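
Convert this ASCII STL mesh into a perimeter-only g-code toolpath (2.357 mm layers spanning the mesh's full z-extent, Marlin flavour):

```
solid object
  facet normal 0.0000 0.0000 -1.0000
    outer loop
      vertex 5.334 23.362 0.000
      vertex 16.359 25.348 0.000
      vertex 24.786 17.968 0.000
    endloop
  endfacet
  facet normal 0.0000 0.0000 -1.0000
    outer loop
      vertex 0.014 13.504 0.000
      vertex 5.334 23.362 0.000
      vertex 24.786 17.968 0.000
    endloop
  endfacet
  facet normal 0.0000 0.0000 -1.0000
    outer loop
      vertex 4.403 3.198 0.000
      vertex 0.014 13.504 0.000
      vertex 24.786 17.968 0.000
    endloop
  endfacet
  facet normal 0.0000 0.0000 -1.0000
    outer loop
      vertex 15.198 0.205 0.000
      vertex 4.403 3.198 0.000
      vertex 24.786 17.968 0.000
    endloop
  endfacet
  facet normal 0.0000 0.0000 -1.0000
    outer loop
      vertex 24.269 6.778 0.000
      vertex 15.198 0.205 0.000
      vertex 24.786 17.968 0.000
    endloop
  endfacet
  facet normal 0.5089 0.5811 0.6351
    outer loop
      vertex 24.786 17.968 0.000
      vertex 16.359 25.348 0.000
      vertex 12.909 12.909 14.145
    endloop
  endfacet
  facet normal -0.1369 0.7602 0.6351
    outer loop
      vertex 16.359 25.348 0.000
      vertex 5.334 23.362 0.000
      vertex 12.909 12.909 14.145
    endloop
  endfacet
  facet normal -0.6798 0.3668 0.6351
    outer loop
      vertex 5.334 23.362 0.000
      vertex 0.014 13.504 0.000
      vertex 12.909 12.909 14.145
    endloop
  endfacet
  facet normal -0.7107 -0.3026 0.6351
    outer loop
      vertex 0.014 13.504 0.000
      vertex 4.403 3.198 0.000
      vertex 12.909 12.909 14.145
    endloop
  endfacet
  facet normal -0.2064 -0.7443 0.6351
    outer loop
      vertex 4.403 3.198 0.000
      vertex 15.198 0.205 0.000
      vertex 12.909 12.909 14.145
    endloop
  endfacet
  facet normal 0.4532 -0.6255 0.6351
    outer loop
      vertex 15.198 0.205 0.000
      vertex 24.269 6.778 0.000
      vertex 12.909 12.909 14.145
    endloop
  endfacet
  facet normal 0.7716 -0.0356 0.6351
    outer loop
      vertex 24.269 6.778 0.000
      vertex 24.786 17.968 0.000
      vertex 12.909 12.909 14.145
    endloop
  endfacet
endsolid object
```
; perimeter-only toolpath
G21 ; units = mm
G90 ; absolute positioning
G28 ; home
; layer 1
G0 Z2.357
G0 X22.806 Y17.125
G1 X15.784 Y23.275
G1 X6.596 Y21.620
G1 X2.163 Y13.405
G1 X5.821 Y4.816
G1 X14.817 Y2.322
G1 X22.376 Y7.800
G1 X22.806 Y17.125
; layer 2
G0 Z4.715
G0 X20.827 Y16.282
G1 X15.209 Y21.202
G1 X7.859 Y19.878
G1 X4.312 Y13.306
G1 X7.238 Y6.435
G1 X14.435 Y4.440
G1 X20.482 Y8.822
G1 X20.827 Y16.282
; layer 3
G0 Z7.072
G0 X18.848 Y15.439
G1 X14.634 Y19.128
G1 X9.122 Y18.136
G1 X6.462 Y13.207
G1 X8.656 Y8.053
G1 X14.053 Y6.557
G1 X18.589 Y9.844
G1 X18.848 Y15.439
; layer 4
G0 Z9.430
G0 X16.868 Y14.595
G1 X14.059 Y17.055
G1 X10.384 Y16.393
G1 X8.611 Y13.107
G1 X10.074 Y9.672
G1 X13.672 Y8.674
G1 X16.696 Y10.865
G1 X16.868 Y14.595
; layer 5
G0 Z11.787
G0 X14.889 Y13.752
G1 X13.484 Y14.982
G1 X11.646 Y14.651
G1 X10.760 Y13.008
G1 X11.491 Y11.290
G1 X13.290 Y10.792
G1 X14.802 Y11.887
G1 X14.889 Y13.752
M2 ; end

The solid is a regular 7-sided pyramid, base circumscribed radius ≈ 12.9 mm, apex at z ≈ 14.1 mm. Slicing at Δz = 2.357 mm — 6 equal slices spanning the solid's height, so layer i sits at z = i·h/6 — gives 5 non-empty perimeters. Each is a 7-segment closed polygon; G0 lifts to the layer z and rapids to the start vertex, then G1 traces the edges. The cross-section shrinks linearly with z (the slice at the apex is degenerate and omitted).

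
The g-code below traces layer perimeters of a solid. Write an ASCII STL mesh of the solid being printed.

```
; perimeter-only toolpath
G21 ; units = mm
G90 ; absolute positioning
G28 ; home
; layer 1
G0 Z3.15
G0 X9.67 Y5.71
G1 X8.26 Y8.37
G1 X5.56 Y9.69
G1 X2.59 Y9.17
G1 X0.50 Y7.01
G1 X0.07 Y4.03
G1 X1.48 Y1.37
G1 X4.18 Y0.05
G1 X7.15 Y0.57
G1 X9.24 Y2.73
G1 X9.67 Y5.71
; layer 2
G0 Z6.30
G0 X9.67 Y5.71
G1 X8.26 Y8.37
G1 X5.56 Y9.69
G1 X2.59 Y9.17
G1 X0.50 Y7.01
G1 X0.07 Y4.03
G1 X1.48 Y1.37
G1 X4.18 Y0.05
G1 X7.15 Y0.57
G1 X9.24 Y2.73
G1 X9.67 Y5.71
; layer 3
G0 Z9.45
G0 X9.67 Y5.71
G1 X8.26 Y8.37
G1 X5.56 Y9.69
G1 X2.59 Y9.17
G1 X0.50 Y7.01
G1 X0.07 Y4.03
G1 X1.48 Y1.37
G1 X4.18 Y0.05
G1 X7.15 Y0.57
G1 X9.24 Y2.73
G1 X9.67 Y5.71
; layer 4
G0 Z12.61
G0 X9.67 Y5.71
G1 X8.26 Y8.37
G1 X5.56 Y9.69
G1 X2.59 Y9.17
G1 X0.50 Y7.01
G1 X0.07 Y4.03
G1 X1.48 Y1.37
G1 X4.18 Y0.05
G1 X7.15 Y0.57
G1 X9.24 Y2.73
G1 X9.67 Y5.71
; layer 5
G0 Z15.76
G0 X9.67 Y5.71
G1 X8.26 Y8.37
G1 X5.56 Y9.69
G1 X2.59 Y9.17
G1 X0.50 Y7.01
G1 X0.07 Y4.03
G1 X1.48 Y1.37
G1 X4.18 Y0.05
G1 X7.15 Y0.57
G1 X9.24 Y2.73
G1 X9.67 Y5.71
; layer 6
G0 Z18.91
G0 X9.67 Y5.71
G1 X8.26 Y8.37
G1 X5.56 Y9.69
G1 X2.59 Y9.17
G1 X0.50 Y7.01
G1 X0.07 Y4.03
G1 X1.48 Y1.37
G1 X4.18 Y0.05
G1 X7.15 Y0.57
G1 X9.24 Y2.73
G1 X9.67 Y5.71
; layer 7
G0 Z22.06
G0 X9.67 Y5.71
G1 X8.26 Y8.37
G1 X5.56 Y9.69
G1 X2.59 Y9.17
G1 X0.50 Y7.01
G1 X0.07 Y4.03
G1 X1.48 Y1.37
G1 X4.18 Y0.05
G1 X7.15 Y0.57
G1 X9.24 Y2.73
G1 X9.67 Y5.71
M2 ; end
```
solid part
  facet normal 0.0000 0.0000 -1.0000
    outer loop
      vertex 5.56 9.69 0.00
      vertex 8.26 8.37 0.00
      vertex 9.67 5.71 0.00
    endloop
  endfacet
  facet normal 0.0000 0.0000 -1.0000
    outer loop
      vertex 2.59 9.17 0.00
      vertex 5.56 9.69 0.00
      vertex 9.67 5.71 0.00
    endloop
  endfacet
  facet normal 0.0000 0.0000 -1.0000
    outer loop
      vertex 0.50 7.01 0.00
      vertex 2.59 9.17 0.00
      vertex 9.67 5.71 0.00
    endloop
  endfacet
  facet normal 0.0000 0.0000 -1.0000
    outer loop
      vertex 0.07 4.03 0.00
      vertex 0.50 7.01 0.00
      vertex 9.67 5.71 0.00
    endloop
  endfacet
  facet normal 0.0000 0.0000 -1.0000
    outer loop
      vertex 1.48 1.37 0.00
      vertex 0.07 4.03 0.00
      vertex 9.67 5.71 0.00
    endloop
  endfacet
  facet normal 0.0000 0.0000 -1.0000
    outer loop
      vertex 4.18 0.05 0.00
      vertex 1.48 1.37 0.00
      vertex 9.67 5.71 0.00
    endloop
  endfacet
  facet normal 0.0000 0.0000 -1.0000
    outer loop
      vertex 7.15 0.57 0.00
      vertex 4.18 0.05 0.00
      vertex 9.67 5.71 0.00
    endloop
  endfacet
  facet normal 0.0000 0.0000 -1.0000
    outer loop
      vertex 9.24 2.73 0.00
      vertex 7.15 0.57 0.00
      vertex 9.67 5.71 0.00
    endloop
  endfacet
  facet normal 0.0000 0.0000 1.0000
    outer loop
      vertex 9.67 5.71 22.06
      vertex 8.26 8.37 22.06
      vertex 5.56 9.69 22.06
    endloop
  endfacet
  facet normal 0.0000 0.0000 1.0000
    outer loop
      vertex 9.67 5.71 22.06
      vertex 5.56 9.69 22.06
      vertex 2.59 9.17 22.06
    endloop
  endfacet
  facet normal 0.0000 0.0000 1.0000
    outer loop
      vertex 9.67 5.71 22.06
      vertex 2.59 9.17 22.06
      vertex 0.50 7.01 22.06
    endloop
  endfacet
  facet normal 0.0000 0.0000 1.0000
    outer loop
      vertex 9.67 5.71 22.06
      vertex 0.50 7.01 22.06
      vertex 0.07 4.03 22.06
    endloop
  endfacet
  facet normal 0.0000 0.0000 1.0000
    outer loop
      vertex 9.67 5.71 22.06
      vertex 0.07 4.03 22.06
      vertex 1.48 1.37 22.06
    endloop
  endfacet
  facet normal 0.0000 0.0000 1.0000
    outer loop
      vertex 9.67 5.71 22.06
      vertex 1.48 1.37 22.06
      vertex 4.18 0.05 22.06
    endloop
  endfacet
  facet normal 0.0000 0.0000 1.0000
    outer loop
      vertex 9.67 5.71 22.06
      vertex 4.18 0.05 22.06
      vertex 7.15 0.57 22.06
    endloop
  endfacet
  facet normal 0.0000 0.0000 1.0000
    outer loop
      vertex 9.67 5.71 22.06
      vertex 7.15 0.57 22.06
      vertex 9.24 2.73 22.06
    endloop
  endfacet
  facet normal 0.8835 0.4683 0.0000
    outer loop
      vertex 9.67 5.71 0.00
      vertex 8.26 8.37 0.00
      vertex 8.26 8.37 22.06
    endloop
  endfacet
  facet normal 0.8835 0.4683 0.0000
    outer loop
      vertex 9.67 5.71 0.00
      vertex 8.26 8.37 22.06
      vertex 9.67 5.71 22.06
    endloop
  endfacet
  facet normal 0.4392 0.8984 0.0000
    outer loop
      vertex 8.26 8.37 0.00
      vertex 5.56 9.69 0.00
      vertex 5.56 9.69 22.06
    endloop
  endfacet
  facet normal 0.4392 0.8984 0.0000
    outer loop
      vertex 8.26 8.37 0.00
      vertex 5.56 9.69 22.06
      vertex 8.26 8.37 22.06
    endloop
  endfacet
  facet normal -0.1725 0.9850 0.0000
    outer loop
      vertex 5.56 9.69 0.00
      vertex 2.59 9.17 0.00
      vertex 2.59 9.17 22.06
    endloop
  endfacet
  facet normal -0.1725 0.9850 0.0000
    outer loop
      vertex 5.56 9.69 0.00
      vertex 2.59 9.17 22.06
      vertex 5.56 9.69 22.06
    endloop
  endfacet
  facet normal -0.7187 0.6954 0.0000
    outer loop
      vertex 2.59 9.17 0.00
      vertex 0.50 7.01 0.00
      vertex 0.50 7.01 22.06
    endloop
  endfacet
  facet normal -0.7187 0.6954 0.0000
    outer loop
      vertex 2.59 9.17 0.00
      vertex 0.50 7.01 22.06
      vertex 2.59 9.17 22.06
    endloop
  endfacet
  facet normal -0.9897 0.1428 0.0000
    outer loop
      vertex 0.50 7.01 0.00
      vertex 0.07 4.03 0.00
      vertex 0.07 4.03 22.06
    endloop
  endfacet
  facet normal -0.9897 0.1428 0.0000
    outer loop
      vertex 0.50 7.01 0.00
      vertex 0.07 4.03 22.06
      vertex 0.50 7.01 22.06
    endloop
  endfacet
  facet normal -0.8835 -0.4683 0.0000
    outer loop
      vertex 0.07 4.03 0.00
      vertex 1.48 1.37 0.00
      vertex 1.48 1.37 22.06
    endloop
  endfacet
  facet normal -0.8835 -0.4683 0.0000
    outer loop
      vertex 0.07 4.03 0.00
      vertex 1.48 1.37 22.06
      vertex 0.07 4.03 22.06
    endloop
  endfacet
  facet normal -0.4392 -0.8984 0.0000
    outer loop
      vertex 1.48 1.37 0.00
      vertex 4.18 0.05 0.00
      vertex 4.18 0.05 22.06
    endloop
  endfacet
  facet normal -0.4392 -0.8984 0.0000
    outer loop
      vertex 1.48 1.37 0.00
      vertex 4.18 0.05 22.06
      vertex 1.48 1.37 22.06
    endloop
  endfacet
  facet normal 0.1725 -0.9850 0.0000
    outer loop
      vertex 4.18 0.05 0.00
      vertex 7.15 0.57 0.00
      vertex 7.15 0.57 22.06
    endloop
  endfacet
  facet normal 0.1725 -0.9850 0.0000
    outer loop
      vertex 4.18 0.05 0.00
      vertex 7.15 0.57 22.06
      vertex 4.18 0.05 22.06
    endloop
  endfacet
  facet normal 0.7187 -0.6954 0.0000
    outer loop
      vertex 7.15 0.57 0.00
      vertex 9.24 2.73 0.00
      vertex 9.24 2.73 22.06
    endloop
  endfacet
  facet normal 0.7187 -0.6954 0.0000
    outer loop
      vertex 7.15 0.57 0.00
      vertex 9.24 2.73 22.06
      vertex 7.15 0.57 22.06
    endloop
  endfacet
  facet normal 0.9897 -0.1428 0.0000
    outer loop
      vertex 9.24 2.73 0.00
      vertex 9.67 5.71 0.00
      vertex 9.67 5.71 22.06
    endloop
  endfacet
  facet normal 0.9897 -0.1428 0.0000
    outer loop
      vertex 9.24 2.73 0.00
      vertex 9.67 5.71 22.06
      vertex 9.24 2.73 22.06
    endloop
  endfacet
endsolid part

The G0 Z moves step by Δz≈3.15 mm. Every layer's G1 loop is the same polygon, so the solid is a straight extrusion of it from z=0 to z≈22.1. Closing with flat bottom and top caps and triangulating gives 36 facets — a regular 10-sided prism (a cylinder approximated with 10 flat sides), circumscribed radius ≈ 4.87 mm, height ≈ 22.1 mm.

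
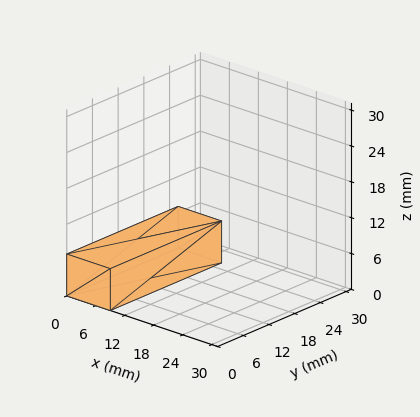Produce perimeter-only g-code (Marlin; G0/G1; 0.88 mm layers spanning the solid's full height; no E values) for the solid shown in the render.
Reading the render: the shape is a rectangular box, roughly 9 × 26 mm footprint and 7 mm tall (dimensions read to the nearest mm from the axis ticks). For the g-code, the solid's height is divided into equal slices at the stated Δz and each level perimeter traced with G1 moves after a G0 lift.

; perimeter-only toolpath
G21 ; units = mm
G90 ; absolute positioning
G28 ; home
; layer 1
G0 Z0.88
G0 X0.00 Y0.00
G1 X9.00 Y0.00
G1 X9.00 Y26.00
G1 X0.00 Y26.00
G1 X0.00 Y0.00
; layer 2
G0 Z1.75
G0 X0.00 Y0.00
G1 X9.00 Y0.00
G1 X9.00 Y26.00
G1 X0.00 Y26.00
G1 X0.00 Y0.00
; layer 3
G0 Z2.62
G0 X0.00 Y0.00
G1 X9.00 Y0.00
G1 X9.00 Y26.00
G1 X0.00 Y26.00
G1 X0.00 Y0.00
; layer 4
G0 Z3.50
G0 X0.00 Y0.00
G1 X9.00 Y0.00
G1 X9.00 Y26.00
G1 X0.00 Y26.00
G1 X0.00 Y0.00
; layer 5
G0 Z4.38
G0 X0.00 Y0.00
G1 X9.00 Y0.00
G1 X9.00 Y26.00
G1 X0.00 Y26.00
G1 X0.00 Y0.00
; layer 6
G0 Z5.25
G0 X0.00 Y0.00
G1 X9.00 Y0.00
G1 X9.00 Y26.00
G1 X0.00 Y26.00
G1 X0.00 Y0.00
; layer 7
G0 Z6.12
G0 X0.00 Y0.00
G1 X9.00 Y0.00
G1 X9.00 Y26.00
G1 X0.00 Y26.00
G1 X0.00 Y0.00
; layer 8
G0 Z7.00
G0 X0.00 Y0.00
G1 X9.00 Y0.00
G1 X9.00 Y26.00
G1 X0.00 Y26.00
G1 X0.00 Y0.00
M2 ; end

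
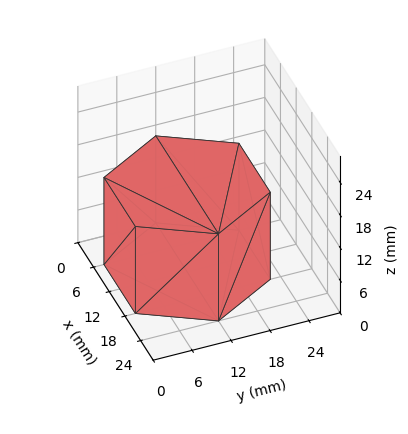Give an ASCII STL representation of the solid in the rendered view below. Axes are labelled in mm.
Reading the render: the shape is a regular 6-sided prism (a cylinder approximated with 6 flat sides), circumscribed radius ≈ 12 mm, height ≈ 16 mm (dimensions read to the nearest mm from the axis ticks). For the STL, each face is triangulated and given an outward normal.

solid part
  facet normal 0.0000 0.0000 -1.0000
    outer loop
      vertex 6.000 22.392 0.000
      vertex 18.000 22.392 0.000
      vertex 24.000 12.000 0.000
    endloop
  endfacet
  facet normal 0.0000 0.0000 -1.0000
    outer loop
      vertex 0.000 12.000 0.000
      vertex 6.000 22.392 0.000
      vertex 24.000 12.000 0.000
    endloop
  endfacet
  facet normal 0.0000 0.0000 -1.0000
    outer loop
      vertex 6.000 1.608 0.000
      vertex 0.000 12.000 0.000
      vertex 24.000 12.000 0.000
    endloop
  endfacet
  facet normal 0.0000 0.0000 -1.0000
    outer loop
      vertex 18.000 1.608 0.000
      vertex 6.000 1.608 0.000
      vertex 24.000 12.000 0.000
    endloop
  endfacet
  facet normal 0.0000 0.0000 1.0000
    outer loop
      vertex 24.000 12.000 16.000
      vertex 18.000 22.392 16.000
      vertex 6.000 22.392 16.000
    endloop
  endfacet
  facet normal 0.0000 0.0000 1.0000
    outer loop
      vertex 24.000 12.000 16.000
      vertex 6.000 22.392 16.000
      vertex 0.000 12.000 16.000
    endloop
  endfacet
  facet normal 0.0000 0.0000 1.0000
    outer loop
      vertex 24.000 12.000 16.000
      vertex 0.000 12.000 16.000
      vertex 6.000 1.608 16.000
    endloop
  endfacet
  facet normal 0.0000 0.0000 1.0000
    outer loop
      vertex 24.000 12.000 16.000
      vertex 6.000 1.608 16.000
      vertex 18.000 1.608 16.000
    endloop
  endfacet
  facet normal 0.8660 0.5000 0.0000
    outer loop
      vertex 24.000 12.000 0.000
      vertex 18.000 22.392 0.000
      vertex 18.000 22.392 16.000
    endloop
  endfacet
  facet normal 0.8660 0.5000 0.0000
    outer loop
      vertex 24.000 12.000 0.000
      vertex 18.000 22.392 16.000
      vertex 24.000 12.000 16.000
    endloop
  endfacet
  facet normal 0.0000 1.0000 0.0000
    outer loop
      vertex 18.000 22.392 0.000
      vertex 6.000 22.392 0.000
      vertex 6.000 22.392 16.000
    endloop
  endfacet
  facet normal 0.0000 1.0000 0.0000
    outer loop
      vertex 18.000 22.392 0.000
      vertex 6.000 22.392 16.000
      vertex 18.000 22.392 16.000
    endloop
  endfacet
  facet normal -0.8660 0.5000 0.0000
    outer loop
      vertex 6.000 22.392 0.000
      vertex 0.000 12.000 0.000
      vertex 0.000 12.000 16.000
    endloop
  endfacet
  facet normal -0.8660 0.5000 0.0000
    outer loop
      vertex 6.000 22.392 0.000
      vertex 0.000 12.000 16.000
      vertex 6.000 22.392 16.000
    endloop
  endfacet
  facet normal -0.8660 -0.5000 0.0000
    outer loop
      vertex 0.000 12.000 0.000
      vertex 6.000 1.608 0.000
      vertex 6.000 1.608 16.000
    endloop
  endfacet
  facet normal -0.8660 -0.5000 0.0000
    outer loop
      vertex 0.000 12.000 0.000
      vertex 6.000 1.608 16.000
      vertex 0.000 12.000 16.000
    endloop
  endfacet
  facet normal 0.0000 -1.0000 0.0000
    outer loop
      vertex 6.000 1.608 0.000
      vertex 18.000 1.608 0.000
      vertex 18.000 1.608 16.000
    endloop
  endfacet
  facet normal 0.0000 -1.0000 0.0000
    outer loop
      vertex 6.000 1.608 0.000
      vertex 18.000 1.608 16.000
      vertex 6.000 1.608 16.000
    endloop
  endfacet
  facet normal 0.8660 -0.5000 0.0000
    outer loop
      vertex 18.000 1.608 0.000
      vertex 24.000 12.000 0.000
      vertex 24.000 12.000 16.000
    endloop
  endfacet
  facet normal 0.8660 -0.5000 0.0000
    outer loop
      vertex 18.000 1.608 0.000
      vertex 24.000 12.000 16.000
      vertex 18.000 1.608 16.000
    endloop
  endfacet
endsolid part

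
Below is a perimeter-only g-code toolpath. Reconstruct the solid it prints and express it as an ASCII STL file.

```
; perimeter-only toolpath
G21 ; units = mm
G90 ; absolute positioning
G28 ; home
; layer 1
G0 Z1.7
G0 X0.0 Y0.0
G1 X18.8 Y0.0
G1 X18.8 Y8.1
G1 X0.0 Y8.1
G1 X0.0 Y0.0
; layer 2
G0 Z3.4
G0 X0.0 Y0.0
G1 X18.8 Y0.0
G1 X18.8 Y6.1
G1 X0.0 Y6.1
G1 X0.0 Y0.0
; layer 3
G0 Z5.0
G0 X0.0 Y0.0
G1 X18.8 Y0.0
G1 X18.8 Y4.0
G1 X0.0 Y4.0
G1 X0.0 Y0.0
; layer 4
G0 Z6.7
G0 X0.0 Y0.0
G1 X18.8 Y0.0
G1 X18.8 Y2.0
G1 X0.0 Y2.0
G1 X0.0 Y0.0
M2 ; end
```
solid part
  facet normal 0.0000 0.0000 -1.0000
    outer loop
      vertex 18.8 10.1 0.0
      vertex 18.8 0.0 0.0
      vertex 0.0 0.0 0.0
    endloop
  endfacet
  facet normal 0.0000 0.0000 -1.0000
    outer loop
      vertex 0.0 10.1 0.0
      vertex 18.8 10.1 0.0
      vertex 0.0 0.0 0.0
    endloop
  endfacet
  facet normal 0.0000 -1.0000 0.0000
    outer loop
      vertex 0.0 0.0 0.0
      vertex 18.8 0.0 0.0
      vertex 18.8 0.0 8.4
    endloop
  endfacet
  facet normal 0.0000 -1.0000 0.0000
    outer loop
      vertex 0.0 0.0 0.0
      vertex 18.8 0.0 8.4
      vertex 0.0 0.0 8.4
    endloop
  endfacet
  facet normal 0.0000 0.6394 0.7688
    outer loop
      vertex 0.0 0.0 8.4
      vertex 18.8 0.0 8.4
      vertex 18.8 10.1 0.0
    endloop
  endfacet
  facet normal 0.0000 0.6394 0.7688
    outer loop
      vertex 0.0 0.0 8.4
      vertex 18.8 10.1 0.0
      vertex 0.0 10.1 0.0
    endloop
  endfacet
  facet normal -1.0000 0.0000 0.0000
    outer loop
      vertex 0.0 0.0 8.4
      vertex 0.0 10.1 0.0
      vertex 0.0 0.0 0.0
    endloop
  endfacet
  facet normal 1.0000 0.0000 0.0000
    outer loop
      vertex 18.8 0.0 0.0
      vertex 18.8 10.1 0.0
      vertex 18.8 0.0 8.4
    endloop
  endfacet
endsolid part

The G0 Z moves step by Δz≈1.7 mm. The G1 loops shrink linearly with z, so the solid tapers from its base footprint up to z≈8.4. Closing with a flat bottom cap and the tapered top and triangulating gives 8 facets — a wedge (ramp): 18.8 × 10.1 mm base, rising to 8.4 mm along the y=0 edge and sloping linearly to z=0 at y=10.1.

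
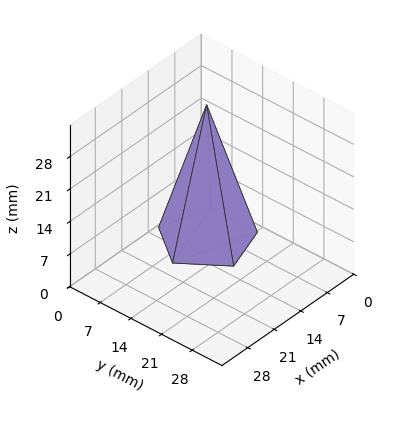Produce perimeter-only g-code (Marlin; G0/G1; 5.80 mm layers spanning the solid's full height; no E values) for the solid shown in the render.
Reading the render: the shape is a regular 5-sided pyramid, base circumscribed radius ≈ 9 mm, apex at z ≈ 29 mm (dimensions read to the nearest mm from the axis ticks). For the g-code, the solid's height is divided into equal slices at the stated Δz and each level perimeter traced with G1 moves after a G0 lift.

; perimeter-only toolpath
G21 ; units = mm
G90 ; absolute positioning
G28 ; home
; layer 1
G0 Z5.80
G0 X16.20 Y9.00
G1 X11.22 Y15.85
G1 X3.18 Y13.23
G1 X3.18 Y4.77
G1 X11.22 Y2.15
G1 X16.20 Y9.00
; layer 2
G0 Z11.60
G0 X14.40 Y9.00
G1 X10.67 Y14.14
G1 X4.63 Y12.17
G1 X4.63 Y5.83
G1 X10.67 Y3.86
G1 X14.40 Y9.00
; layer 3
G0 Z17.40
G0 X12.60 Y9.00
G1 X10.11 Y12.42
G1 X6.09 Y11.12
G1 X6.09 Y6.88
G1 X10.11 Y5.58
G1 X12.60 Y9.00
; layer 4
G0 Z23.20
G0 X10.80 Y9.00
G1 X9.56 Y10.71
G1 X7.54 Y10.06
G1 X7.54 Y7.94
G1 X9.56 Y7.29
G1 X10.80 Y9.00
M2 ; end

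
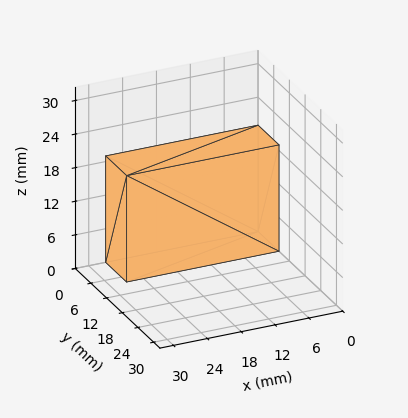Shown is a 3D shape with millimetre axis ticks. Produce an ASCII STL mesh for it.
Reading the render: the shape is a rectangular box, roughly 27 × 8 mm footprint and 19 mm tall (dimensions read to the nearest mm from the axis ticks). For the STL, each face is triangulated and given an outward normal.

solid part
  facet normal 0.0000 0.0000 -1.0000
    outer loop
      vertex 27.00 8.00 0.00
      vertex 27.00 0.00 0.00
      vertex 0.00 0.00 0.00
    endloop
  endfacet
  facet normal 0.0000 0.0000 -1.0000
    outer loop
      vertex 0.00 8.00 0.00
      vertex 27.00 8.00 0.00
      vertex 0.00 0.00 0.00
    endloop
  endfacet
  facet normal 0.0000 0.0000 1.0000
    outer loop
      vertex 0.00 0.00 19.00
      vertex 27.00 0.00 19.00
      vertex 27.00 8.00 19.00
    endloop
  endfacet
  facet normal 0.0000 0.0000 1.0000
    outer loop
      vertex 0.00 0.00 19.00
      vertex 27.00 8.00 19.00
      vertex 0.00 8.00 19.00
    endloop
  endfacet
  facet normal 0.0000 -1.0000 0.0000
    outer loop
      vertex 0.00 0.00 0.00
      vertex 27.00 0.00 0.00
      vertex 27.00 0.00 19.00
    endloop
  endfacet
  facet normal 0.0000 -1.0000 0.0000
    outer loop
      vertex 0.00 0.00 0.00
      vertex 27.00 0.00 19.00
      vertex 0.00 0.00 19.00
    endloop
  endfacet
  facet normal 0.0000 1.0000 0.0000
    outer loop
      vertex 27.00 8.00 19.00
      vertex 27.00 8.00 0.00
      vertex 0.00 8.00 0.00
    endloop
  endfacet
  facet normal 0.0000 1.0000 0.0000
    outer loop
      vertex 0.00 8.00 19.00
      vertex 27.00 8.00 19.00
      vertex 0.00 8.00 0.00
    endloop
  endfacet
  facet normal -1.0000 0.0000 0.0000
    outer loop
      vertex 0.00 8.00 19.00
      vertex 0.00 8.00 0.00
      vertex 0.00 0.00 0.00
    endloop
  endfacet
  facet normal -1.0000 0.0000 0.0000
    outer loop
      vertex 0.00 0.00 19.00
      vertex 0.00 8.00 19.00
      vertex 0.00 0.00 0.00
    endloop
  endfacet
  facet normal 1.0000 0.0000 0.0000
    outer loop
      vertex 27.00 0.00 0.00
      vertex 27.00 8.00 0.00
      vertex 27.00 8.00 19.00
    endloop
  endfacet
  facet normal 1.0000 0.0000 0.0000
    outer loop
      vertex 27.00 0.00 0.00
      vertex 27.00 8.00 19.00
      vertex 27.00 0.00 19.00
    endloop
  endfacet
endsolid part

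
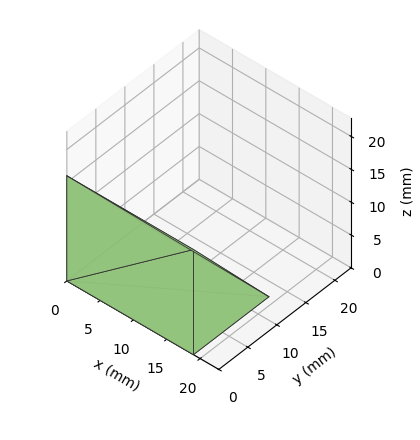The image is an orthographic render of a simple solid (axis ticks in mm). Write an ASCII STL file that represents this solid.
Reading the render: the shape is a wedge (ramp): 19 × 13 mm base, rising to 16 mm along the y=0 edge and sloping linearly to z=0 at y=13 (dimensions read to the nearest mm from the axis ticks). For the STL, each face is triangulated and given an outward normal.

solid part
  facet normal 0.0000 0.0000 -1.0000
    outer loop
      vertex 19.000 13.000 0.000
      vertex 19.000 0.000 0.000
      vertex 0.000 0.000 0.000
    endloop
  endfacet
  facet normal 0.0000 0.0000 -1.0000
    outer loop
      vertex 0.000 13.000 0.000
      vertex 19.000 13.000 0.000
      vertex 0.000 0.000 0.000
    endloop
  endfacet
  facet normal 0.0000 -1.0000 0.0000
    outer loop
      vertex 0.000 0.000 0.000
      vertex 19.000 0.000 0.000
      vertex 19.000 0.000 16.000
    endloop
  endfacet
  facet normal 0.0000 -1.0000 0.0000
    outer loop
      vertex 0.000 0.000 0.000
      vertex 19.000 0.000 16.000
      vertex 0.000 0.000 16.000
    endloop
  endfacet
  facet normal 0.0000 0.7761 0.6306
    outer loop
      vertex 0.000 0.000 16.000
      vertex 19.000 0.000 16.000
      vertex 19.000 13.000 0.000
    endloop
  endfacet
  facet normal 0.0000 0.7761 0.6306
    outer loop
      vertex 0.000 0.000 16.000
      vertex 19.000 13.000 0.000
      vertex 0.000 13.000 0.000
    endloop
  endfacet
  facet normal -1.0000 0.0000 0.0000
    outer loop
      vertex 0.000 0.000 16.000
      vertex 0.000 13.000 0.000
      vertex 0.000 0.000 0.000
    endloop
  endfacet
  facet normal 1.0000 0.0000 0.0000
    outer loop
      vertex 19.000 0.000 0.000
      vertex 19.000 13.000 0.000
      vertex 19.000 0.000 16.000
    endloop
  endfacet
endsolid part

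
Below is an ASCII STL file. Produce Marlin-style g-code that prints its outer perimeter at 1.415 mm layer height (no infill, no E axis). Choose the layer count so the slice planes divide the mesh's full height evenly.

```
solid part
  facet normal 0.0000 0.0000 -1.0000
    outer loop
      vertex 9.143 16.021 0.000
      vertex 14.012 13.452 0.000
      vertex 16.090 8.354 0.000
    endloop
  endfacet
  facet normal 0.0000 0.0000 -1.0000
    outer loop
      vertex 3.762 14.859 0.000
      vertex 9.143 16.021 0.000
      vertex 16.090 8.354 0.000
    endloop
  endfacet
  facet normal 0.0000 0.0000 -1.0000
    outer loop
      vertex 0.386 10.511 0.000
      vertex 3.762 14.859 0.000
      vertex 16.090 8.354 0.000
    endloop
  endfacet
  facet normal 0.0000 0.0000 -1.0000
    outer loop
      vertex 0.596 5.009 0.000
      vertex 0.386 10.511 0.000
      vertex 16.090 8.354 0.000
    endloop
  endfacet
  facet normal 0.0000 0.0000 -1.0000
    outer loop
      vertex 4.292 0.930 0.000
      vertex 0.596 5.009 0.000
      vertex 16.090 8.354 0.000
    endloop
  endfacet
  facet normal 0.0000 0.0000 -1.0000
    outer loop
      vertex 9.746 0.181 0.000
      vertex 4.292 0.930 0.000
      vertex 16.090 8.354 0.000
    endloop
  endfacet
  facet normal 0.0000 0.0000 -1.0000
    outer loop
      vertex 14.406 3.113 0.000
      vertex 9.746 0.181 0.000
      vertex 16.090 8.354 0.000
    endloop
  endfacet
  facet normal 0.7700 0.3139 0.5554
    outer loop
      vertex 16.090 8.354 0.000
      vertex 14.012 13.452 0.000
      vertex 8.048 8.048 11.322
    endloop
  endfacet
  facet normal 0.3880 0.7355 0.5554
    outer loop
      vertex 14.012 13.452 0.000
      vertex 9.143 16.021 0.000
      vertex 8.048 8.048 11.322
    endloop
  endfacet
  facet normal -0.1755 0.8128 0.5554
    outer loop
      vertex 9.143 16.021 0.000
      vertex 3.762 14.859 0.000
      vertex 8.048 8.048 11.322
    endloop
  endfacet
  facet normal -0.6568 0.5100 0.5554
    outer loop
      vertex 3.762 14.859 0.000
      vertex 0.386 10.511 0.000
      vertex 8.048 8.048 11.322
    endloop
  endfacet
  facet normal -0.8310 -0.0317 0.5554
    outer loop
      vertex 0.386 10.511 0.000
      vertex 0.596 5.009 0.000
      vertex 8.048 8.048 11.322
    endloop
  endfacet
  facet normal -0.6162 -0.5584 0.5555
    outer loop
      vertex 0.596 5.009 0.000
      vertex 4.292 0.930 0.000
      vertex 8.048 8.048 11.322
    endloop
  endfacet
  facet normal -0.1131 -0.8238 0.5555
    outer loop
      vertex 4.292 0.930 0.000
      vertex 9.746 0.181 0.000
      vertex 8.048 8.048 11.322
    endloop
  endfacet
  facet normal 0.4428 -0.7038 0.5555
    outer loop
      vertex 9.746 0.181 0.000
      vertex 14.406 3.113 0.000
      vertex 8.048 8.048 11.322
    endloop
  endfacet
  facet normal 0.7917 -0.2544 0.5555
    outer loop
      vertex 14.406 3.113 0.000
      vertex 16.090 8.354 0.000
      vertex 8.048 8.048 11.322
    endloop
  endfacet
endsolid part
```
; perimeter-only toolpath
G21 ; units = mm
G90 ; absolute positioning
G28 ; home
; layer 1
G0 Z1.415
G0 X15.085 Y8.316
G1 X13.267 Y12.777
G1 X9.006 Y15.024
G1 X4.298 Y14.008
G1 X1.344 Y10.203
G1 X1.527 Y5.389
G1 X4.761 Y1.820
G1 X9.534 Y1.164
G1 X13.611 Y3.730
G1 X15.085 Y8.316
; layer 2
G0 Z2.830
G0 X14.079 Y8.277
G1 X12.521 Y12.101
G1 X8.869 Y14.028
G1 X4.833 Y13.156
G1 X2.301 Y9.895
G1 X2.459 Y5.769
G1 X5.231 Y2.710
G1 X9.322 Y2.148
G1 X12.817 Y4.347
G1 X14.079 Y8.277
; layer 3
G0 Z4.246
G0 X13.074 Y8.239
G1 X11.776 Y11.425
G1 X8.732 Y13.031
G1 X5.369 Y12.305
G1 X3.259 Y9.587
G1 X3.390 Y6.149
G1 X5.700 Y3.599
G1 X9.109 Y3.131
G1 X12.022 Y4.964
G1 X13.074 Y8.239
; layer 4
G0 Z5.661
G0 X12.069 Y8.201
G1 X11.030 Y10.750
G1 X8.596 Y12.035
G1 X5.905 Y11.454
G1 X4.217 Y9.279
G1 X4.322 Y6.529
G1 X6.170 Y4.489
G1 X8.897 Y4.114
G1 X11.227 Y5.580
G1 X12.069 Y8.201
; layer 5
G0 Z7.076
G0 X11.064 Y8.163
G1 X10.285 Y10.075
G1 X8.459 Y11.038
G1 X6.441 Y10.602
G1 X5.175 Y8.972
G1 X5.253 Y6.908
G1 X6.639 Y5.379
G1 X8.685 Y5.098
G1 X10.432 Y6.197
G1 X11.064 Y8.163
; layer 6
G0 Z8.491
G0 X10.059 Y8.124
G1 X9.539 Y9.399
G1 X8.322 Y10.041
G1 X6.976 Y9.751
G1 X6.132 Y8.664
G1 X6.185 Y7.288
G1 X7.109 Y6.268
G1 X8.473 Y6.081
G1 X9.638 Y6.814
G1 X10.059 Y8.124
; layer 7
G0 Z9.907
G0 X9.053 Y8.086
G1 X8.793 Y8.723
G1 X8.185 Y9.045
G1 X7.512 Y8.899
G1 X7.090 Y8.356
G1 X7.116 Y7.668
G1 X7.579 Y7.158
G1 X8.260 Y7.065
G1 X8.843 Y7.431
G1 X9.053 Y8.086
M2 ; end

The solid is a regular 9-sided pyramid, base circumscribed radius ≈ 8.05 mm, apex at z ≈ 11.3 mm. Slicing at Δz = 1.415 mm — 8 equal slices spanning the solid's height, so layer i sits at z = i·h/8 — gives 7 non-empty perimeters. Each is a 9-segment closed polygon; G0 lifts to the layer z and rapids to the start vertex, then G1 traces the edges. The cross-section shrinks linearly with z (the slice at the apex is degenerate and omitted).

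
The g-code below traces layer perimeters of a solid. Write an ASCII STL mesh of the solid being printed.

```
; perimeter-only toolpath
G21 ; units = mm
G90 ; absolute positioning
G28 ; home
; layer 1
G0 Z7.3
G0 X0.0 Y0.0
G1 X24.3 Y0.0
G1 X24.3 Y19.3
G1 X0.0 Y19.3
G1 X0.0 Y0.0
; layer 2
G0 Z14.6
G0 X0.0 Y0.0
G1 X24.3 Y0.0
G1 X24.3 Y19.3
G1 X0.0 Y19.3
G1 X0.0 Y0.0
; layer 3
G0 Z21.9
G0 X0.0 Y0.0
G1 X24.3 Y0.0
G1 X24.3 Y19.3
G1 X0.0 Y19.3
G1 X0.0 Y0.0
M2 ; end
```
solid part
  facet normal 0.0000 0.0000 -1.0000
    outer loop
      vertex 24.3 19.3 0.0
      vertex 24.3 0.0 0.0
      vertex 0.0 0.0 0.0
    endloop
  endfacet
  facet normal 0.0000 0.0000 -1.0000
    outer loop
      vertex 0.0 19.3 0.0
      vertex 24.3 19.3 0.0
      vertex 0.0 0.0 0.0
    endloop
  endfacet
  facet normal 0.0000 0.0000 1.0000
    outer loop
      vertex 0.0 0.0 21.9
      vertex 24.3 0.0 21.9
      vertex 24.3 19.3 21.9
    endloop
  endfacet
  facet normal 0.0000 0.0000 1.0000
    outer loop
      vertex 0.0 0.0 21.9
      vertex 24.3 19.3 21.9
      vertex 0.0 19.3 21.9
    endloop
  endfacet
  facet normal 0.0000 -1.0000 0.0000
    outer loop
      vertex 0.0 0.0 0.0
      vertex 24.3 0.0 0.0
      vertex 24.3 0.0 21.9
    endloop
  endfacet
  facet normal 0.0000 -1.0000 0.0000
    outer loop
      vertex 0.0 0.0 0.0
      vertex 24.3 0.0 21.9
      vertex 0.0 0.0 21.9
    endloop
  endfacet
  facet normal 0.0000 1.0000 0.0000
    outer loop
      vertex 24.3 19.3 21.9
      vertex 24.3 19.3 0.0
      vertex 0.0 19.3 0.0
    endloop
  endfacet
  facet normal 0.0000 1.0000 0.0000
    outer loop
      vertex 0.0 19.3 21.9
      vertex 24.3 19.3 21.9
      vertex 0.0 19.3 0.0
    endloop
  endfacet
  facet normal -1.0000 0.0000 0.0000
    outer loop
      vertex 0.0 19.3 21.9
      vertex 0.0 19.3 0.0
      vertex 0.0 0.0 0.0
    endloop
  endfacet
  facet normal -1.0000 0.0000 0.0000
    outer loop
      vertex 0.0 0.0 21.9
      vertex 0.0 19.3 21.9
      vertex 0.0 0.0 0.0
    endloop
  endfacet
  facet normal 1.0000 0.0000 0.0000
    outer loop
      vertex 24.3 0.0 0.0
      vertex 24.3 19.3 0.0
      vertex 24.3 19.3 21.9
    endloop
  endfacet
  facet normal 1.0000 0.0000 0.0000
    outer loop
      vertex 24.3 0.0 0.0
      vertex 24.3 19.3 21.9
      vertex 24.3 0.0 21.9
    endloop
  endfacet
endsolid part

The G0 Z moves step by Δz≈7.3 mm. Every layer's G1 loop is the same polygon, so the solid is a straight extrusion of it from z=0 to z≈21.9. Closing with flat bottom and top caps and triangulating gives 12 facets — a rectangular box, roughly 24.3 × 19.3 mm footprint and 21.9 mm tall.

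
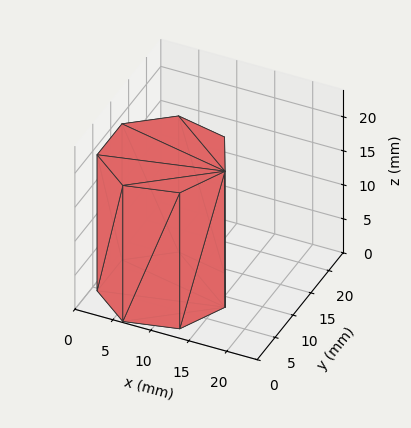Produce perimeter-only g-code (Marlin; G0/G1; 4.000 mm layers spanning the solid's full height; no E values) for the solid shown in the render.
Reading the render: the shape is a regular 7-sided prism (a cylinder approximated with 7 flat sides), circumscribed radius ≈ 8 mm, height ≈ 20 mm (dimensions read to the nearest mm from the axis ticks). For the g-code, the solid's height is divided into equal slices at the stated Δz and each level perimeter traced with G1 moves after a G0 lift.

; perimeter-only toolpath
G21 ; units = mm
G90 ; absolute positioning
G28 ; home
; layer 1
G0 Z4.000
G0 X16.000 Y8.000
G1 X12.988 Y14.255
G1 X6.220 Y15.799
G1 X0.792 Y11.471
G1 X0.792 Y4.529
G1 X6.220 Y0.201
G1 X12.988 Y1.745
G1 X16.000 Y8.000
; layer 2
G0 Z8.000
G0 X16.000 Y8.000
G1 X12.988 Y14.255
G1 X6.220 Y15.799
G1 X0.792 Y11.471
G1 X0.792 Y4.529
G1 X6.220 Y0.201
G1 X12.988 Y1.745
G1 X16.000 Y8.000
; layer 3
G0 Z12.000
G0 X16.000 Y8.000
G1 X12.988 Y14.255
G1 X6.220 Y15.799
G1 X0.792 Y11.471
G1 X0.792 Y4.529
G1 X6.220 Y0.201
G1 X12.988 Y1.745
G1 X16.000 Y8.000
; layer 4
G0 Z16.000
G0 X16.000 Y8.000
G1 X12.988 Y14.255
G1 X6.220 Y15.799
G1 X0.792 Y11.471
G1 X0.792 Y4.529
G1 X6.220 Y0.201
G1 X12.988 Y1.745
G1 X16.000 Y8.000
; layer 5
G0 Z20.000
G0 X16.000 Y8.000
G1 X12.988 Y14.255
G1 X6.220 Y15.799
G1 X0.792 Y11.471
G1 X0.792 Y4.529
G1 X6.220 Y0.201
G1 X12.988 Y1.745
G1 X16.000 Y8.000
M2 ; end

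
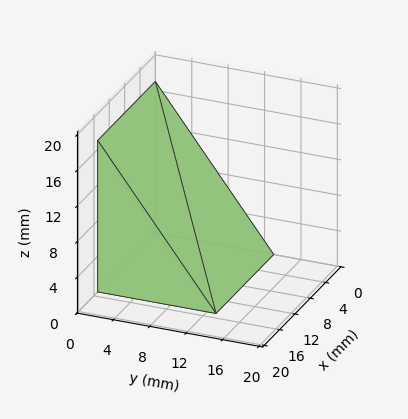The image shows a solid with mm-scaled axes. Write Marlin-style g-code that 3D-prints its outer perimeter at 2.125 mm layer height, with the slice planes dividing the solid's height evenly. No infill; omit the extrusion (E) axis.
Reading the render: the shape is a wedge (ramp): 15 × 13 mm base, rising to 17 mm along the y=0 edge and sloping linearly to z=0 at y=13 (dimensions read to the nearest mm from the axis ticks). For the g-code, the solid's height is divided into equal slices at the stated Δz and each level perimeter traced with G1 moves after a G0 lift.

; perimeter-only toolpath
G21 ; units = mm
G90 ; absolute positioning
G28 ; home
; layer 1
G0 Z2.125
G0 X0.000 Y0.000
G1 X15.000 Y0.000
G1 X15.000 Y11.375
G1 X0.000 Y11.375
G1 X0.000 Y0.000
; layer 2
G0 Z4.250
G0 X0.000 Y0.000
G1 X15.000 Y0.000
G1 X15.000 Y9.750
G1 X0.000 Y9.750
G1 X0.000 Y0.000
; layer 3
G0 Z6.375
G0 X0.000 Y0.000
G1 X15.000 Y0.000
G1 X15.000 Y8.125
G1 X0.000 Y8.125
G1 X0.000 Y0.000
; layer 4
G0 Z8.500
G0 X0.000 Y0.000
G1 X15.000 Y0.000
G1 X15.000 Y6.500
G1 X0.000 Y6.500
G1 X0.000 Y0.000
; layer 5
G0 Z10.625
G0 X0.000 Y0.000
G1 X15.000 Y0.000
G1 X15.000 Y4.875
G1 X0.000 Y4.875
G1 X0.000 Y0.000
; layer 6
G0 Z12.750
G0 X0.000 Y0.000
G1 X15.000 Y0.000
G1 X15.000 Y3.250
G1 X0.000 Y3.250
G1 X0.000 Y0.000
; layer 7
G0 Z14.875
G0 X0.000 Y0.000
G1 X15.000 Y0.000
G1 X15.000 Y1.625
G1 X0.000 Y1.625
G1 X0.000 Y0.000
M2 ; end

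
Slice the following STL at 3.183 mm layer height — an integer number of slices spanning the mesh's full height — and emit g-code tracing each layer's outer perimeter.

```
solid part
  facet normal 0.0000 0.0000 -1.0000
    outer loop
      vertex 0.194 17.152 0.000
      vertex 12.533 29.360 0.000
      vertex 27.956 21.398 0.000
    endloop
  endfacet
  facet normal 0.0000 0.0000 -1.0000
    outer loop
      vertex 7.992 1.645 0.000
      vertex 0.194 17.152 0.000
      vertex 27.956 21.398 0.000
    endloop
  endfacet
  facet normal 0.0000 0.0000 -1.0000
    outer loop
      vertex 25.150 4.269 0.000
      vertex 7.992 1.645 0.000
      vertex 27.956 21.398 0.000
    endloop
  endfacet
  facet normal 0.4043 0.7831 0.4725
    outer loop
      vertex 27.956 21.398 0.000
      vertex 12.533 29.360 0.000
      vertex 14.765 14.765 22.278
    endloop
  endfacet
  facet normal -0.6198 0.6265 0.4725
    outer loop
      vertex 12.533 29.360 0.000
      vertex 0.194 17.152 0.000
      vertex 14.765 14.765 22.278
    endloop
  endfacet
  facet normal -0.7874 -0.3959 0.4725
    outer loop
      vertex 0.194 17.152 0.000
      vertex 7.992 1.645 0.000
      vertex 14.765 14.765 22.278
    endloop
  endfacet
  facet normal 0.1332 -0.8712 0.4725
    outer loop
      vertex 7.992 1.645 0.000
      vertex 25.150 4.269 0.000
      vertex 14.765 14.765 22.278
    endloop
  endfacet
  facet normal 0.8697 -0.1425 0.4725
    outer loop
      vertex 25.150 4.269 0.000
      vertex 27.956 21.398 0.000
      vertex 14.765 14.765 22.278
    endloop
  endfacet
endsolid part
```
; perimeter-only toolpath
G21 ; units = mm
G90 ; absolute positioning
G28 ; home
; layer 1
G0 Z3.183
G0 X26.072 Y20.450
G1 X12.852 Y27.275
G1 X2.276 Y16.811
G1 X8.960 Y3.519
G1 X23.666 Y5.768
G1 X26.072 Y20.450
; layer 2
G0 Z6.365
G0 X24.187 Y19.503
G1 X13.171 Y25.190
G1 X4.357 Y16.470
G1 X9.927 Y5.394
G1 X22.183 Y7.268
G1 X24.187 Y19.503
; layer 3
G0 Z9.548
G0 X22.303 Y18.555
G1 X13.490 Y23.105
G1 X6.439 Y16.129
G1 X10.895 Y7.268
G1 X20.699 Y8.767
G1 X22.303 Y18.555
; layer 4
G0 Z12.730
G0 X20.418 Y17.608
G1 X13.808 Y21.020
G1 X8.520 Y15.788
G1 X11.862 Y9.142
G1 X19.216 Y10.267
G1 X20.418 Y17.608
; layer 5
G0 Z15.913
G0 X18.534 Y16.660
G1 X14.127 Y18.935
G1 X10.602 Y15.447
G1 X12.830 Y11.016
G1 X17.732 Y11.766
G1 X18.534 Y16.660
; layer 6
G0 Z19.095
G0 X16.649 Y15.713
G1 X14.446 Y16.850
G1 X12.683 Y15.106
G1 X13.797 Y12.891
G1 X16.249 Y13.266
G1 X16.649 Y15.713
M2 ; end

The solid is a regular 5-sided pyramid, base circumscribed radius ≈ 14.8 mm, apex at z ≈ 22.3 mm. Slicing at Δz = 3.183 mm — 7 equal slices spanning the solid's height, so layer i sits at z = i·h/7 — gives 6 non-empty perimeters. Each is a 5-segment closed polygon; G0 lifts to the layer z and rapids to the start vertex, then G1 traces the edges. The cross-section shrinks linearly with z (the slice at the apex is degenerate and omitted).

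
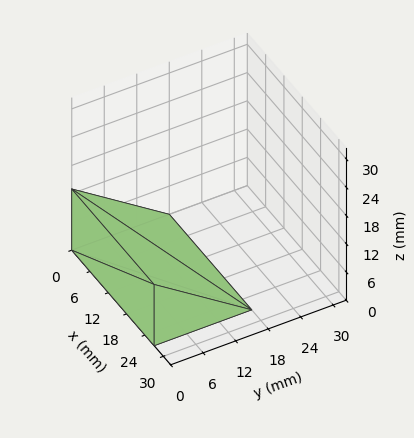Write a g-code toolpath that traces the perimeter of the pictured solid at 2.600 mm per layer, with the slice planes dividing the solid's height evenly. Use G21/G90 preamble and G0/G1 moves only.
Reading the render: the shape is a wedge (ramp): 27 × 18 mm base, rising to 13 mm along the y=0 edge and sloping linearly to z=0 at y=18 (dimensions read to the nearest mm from the axis ticks). For the g-code, the solid's height is divided into equal slices at the stated Δz and each level perimeter traced with G1 moves after a G0 lift.

; perimeter-only toolpath
G21 ; units = mm
G90 ; absolute positioning
G28 ; home
; layer 1
G0 Z2.600
G0 X0.000 Y0.000
G1 X27.000 Y0.000
G1 X27.000 Y14.400
G1 X0.000 Y14.400
G1 X0.000 Y0.000
; layer 2
G0 Z5.200
G0 X0.000 Y0.000
G1 X27.000 Y0.000
G1 X27.000 Y10.800
G1 X0.000 Y10.800
G1 X0.000 Y0.000
; layer 3
G0 Z7.800
G0 X0.000 Y0.000
G1 X27.000 Y0.000
G1 X27.000 Y7.200
G1 X0.000 Y7.200
G1 X0.000 Y0.000
; layer 4
G0 Z10.400
G0 X0.000 Y0.000
G1 X27.000 Y0.000
G1 X27.000 Y3.600
G1 X0.000 Y3.600
G1 X0.000 Y0.000
M2 ; end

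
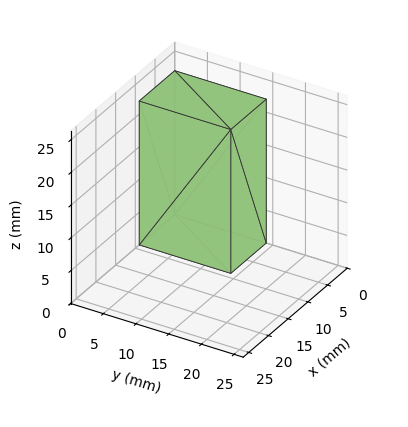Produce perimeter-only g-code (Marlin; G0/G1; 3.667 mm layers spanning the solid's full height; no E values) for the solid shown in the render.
Reading the render: the shape is a rectangular box, roughly 9 × 14 mm footprint and 22 mm tall (dimensions read to the nearest mm from the axis ticks). For the g-code, the solid's height is divided into equal slices at the stated Δz and each level perimeter traced with G1 moves after a G0 lift.

; perimeter-only toolpath
G21 ; units = mm
G90 ; absolute positioning
G28 ; home
; layer 1
G0 Z3.667
G0 X0.000 Y0.000
G1 X9.000 Y0.000
G1 X9.000 Y14.000
G1 X0.000 Y14.000
G1 X0.000 Y0.000
; layer 2
G0 Z7.333
G0 X0.000 Y0.000
G1 X9.000 Y0.000
G1 X9.000 Y14.000
G1 X0.000 Y14.000
G1 X0.000 Y0.000
; layer 3
G0 Z11.000
G0 X0.000 Y0.000
G1 X9.000 Y0.000
G1 X9.000 Y14.000
G1 X0.000 Y14.000
G1 X0.000 Y0.000
; layer 4
G0 Z14.667
G0 X0.000 Y0.000
G1 X9.000 Y0.000
G1 X9.000 Y14.000
G1 X0.000 Y14.000
G1 X0.000 Y0.000
; layer 5
G0 Z18.333
G0 X0.000 Y0.000
G1 X9.000 Y0.000
G1 X9.000 Y14.000
G1 X0.000 Y14.000
G1 X0.000 Y0.000
; layer 6
G0 Z22.000
G0 X0.000 Y0.000
G1 X9.000 Y0.000
G1 X9.000 Y14.000
G1 X0.000 Y14.000
G1 X0.000 Y0.000
M2 ; end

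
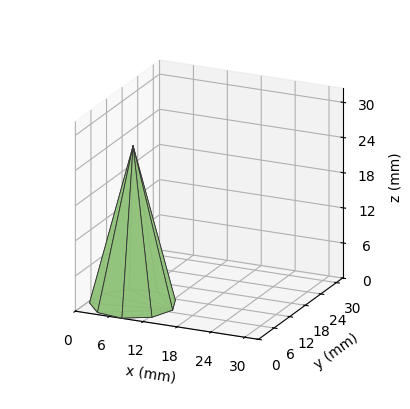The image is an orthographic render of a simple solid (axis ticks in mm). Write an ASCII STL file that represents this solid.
Reading the render: the shape is a regular 9-sided pyramid, base circumscribed radius ≈ 7 mm, apex at z ≈ 27 mm (dimensions read to the nearest mm from the axis ticks). For the STL, each face is triangulated and given an outward normal.

solid part
  facet normal 0.0000 0.0000 -1.0000
    outer loop
      vertex 8.2 13.9 0.0
      vertex 12.4 11.5 0.0
      vertex 14.0 7.0 0.0
    endloop
  endfacet
  facet normal 0.0000 0.0000 -1.0000
    outer loop
      vertex 3.5 13.1 0.0
      vertex 8.2 13.9 0.0
      vertex 14.0 7.0 0.0
    endloop
  endfacet
  facet normal 0.0000 0.0000 -1.0000
    outer loop
      vertex 0.4 9.4 0.0
      vertex 3.5 13.1 0.0
      vertex 14.0 7.0 0.0
    endloop
  endfacet
  facet normal 0.0000 0.0000 -1.0000
    outer loop
      vertex 0.4 4.6 0.0
      vertex 0.4 9.4 0.0
      vertex 14.0 7.0 0.0
    endloop
  endfacet
  facet normal 0.0000 0.0000 -1.0000
    outer loop
      vertex 3.5 0.9 0.0
      vertex 0.4 4.6 0.0
      vertex 14.0 7.0 0.0
    endloop
  endfacet
  facet normal 0.0000 0.0000 -1.0000
    outer loop
      vertex 8.2 0.1 0.0
      vertex 3.5 0.9 0.0
      vertex 14.0 7.0 0.0
    endloop
  endfacet
  facet normal 0.0000 0.0000 -1.0000
    outer loop
      vertex 12.4 2.5 0.0
      vertex 8.2 0.1 0.0
      vertex 14.0 7.0 0.0
    endloop
  endfacet
  facet normal 0.9153 0.3254 0.2373
    outer loop
      vertex 14.0 7.0 0.0
      vertex 12.4 11.5 0.0
      vertex 7.0 7.0 27.0
    endloop
  endfacet
  facet normal 0.4820 0.8435 0.2370
    outer loop
      vertex 12.4 11.5 0.0
      vertex 8.2 13.9 0.0
      vertex 7.0 7.0 27.0
    endloop
  endfacet
  facet normal -0.1630 0.9576 0.2375
    outer loop
      vertex 8.2 13.9 0.0
      vertex 3.5 13.1 0.0
      vertex 7.0 7.0 27.0
    endloop
  endfacet
  facet normal -0.7446 0.6238 0.2375
    outer loop
      vertex 3.5 13.1 0.0
      vertex 0.4 9.4 0.0
      vertex 7.0 7.0 27.0
    endloop
  endfacet
  facet normal -0.9714 0.0000 0.2375
    outer loop
      vertex 0.4 9.4 0.0
      vertex 0.4 4.6 0.0
      vertex 7.0 7.0 27.0
    endloop
  endfacet
  facet normal -0.7446 -0.6238 0.2375
    outer loop
      vertex 0.4 4.6 0.0
      vertex 3.5 0.9 0.0
      vertex 7.0 7.0 27.0
    endloop
  endfacet
  facet normal -0.1630 -0.9576 0.2375
    outer loop
      vertex 3.5 0.9 0.0
      vertex 8.2 0.1 0.0
      vertex 7.0 7.0 27.0
    endloop
  endfacet
  facet normal 0.4820 -0.8435 0.2370
    outer loop
      vertex 8.2 0.1 0.0
      vertex 12.4 2.5 0.0
      vertex 7.0 7.0 27.0
    endloop
  endfacet
  facet normal 0.9153 -0.3254 0.2373
    outer loop
      vertex 12.4 2.5 0.0
      vertex 14.0 7.0 0.0
      vertex 7.0 7.0 27.0
    endloop
  endfacet
endsolid part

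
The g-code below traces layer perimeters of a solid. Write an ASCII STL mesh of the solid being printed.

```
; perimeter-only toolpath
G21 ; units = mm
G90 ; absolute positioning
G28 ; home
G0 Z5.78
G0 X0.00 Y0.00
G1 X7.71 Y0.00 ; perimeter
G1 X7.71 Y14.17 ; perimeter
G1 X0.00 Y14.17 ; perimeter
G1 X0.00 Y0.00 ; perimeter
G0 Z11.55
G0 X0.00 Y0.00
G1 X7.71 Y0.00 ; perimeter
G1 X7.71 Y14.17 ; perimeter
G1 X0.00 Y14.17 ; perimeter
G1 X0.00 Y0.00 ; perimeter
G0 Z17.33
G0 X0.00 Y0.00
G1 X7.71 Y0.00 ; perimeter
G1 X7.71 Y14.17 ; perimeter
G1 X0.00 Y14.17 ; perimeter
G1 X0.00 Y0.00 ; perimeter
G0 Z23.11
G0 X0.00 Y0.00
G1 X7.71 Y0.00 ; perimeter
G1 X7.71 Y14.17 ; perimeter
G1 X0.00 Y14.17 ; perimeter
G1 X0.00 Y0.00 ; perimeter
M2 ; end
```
solid part
  facet normal 0.0000 0.0000 -1.0000
    outer loop
      vertex 7.71 14.17 0.00
      vertex 7.71 0.00 0.00
      vertex 0.00 0.00 0.00
    endloop
  endfacet
  facet normal 0.0000 0.0000 -1.0000
    outer loop
      vertex 0.00 14.17 0.00
      vertex 7.71 14.17 0.00
      vertex 0.00 0.00 0.00
    endloop
  endfacet
  facet normal 0.0000 0.0000 1.0000
    outer loop
      vertex 0.00 0.00 23.11
      vertex 7.71 0.00 23.11
      vertex 7.71 14.17 23.11
    endloop
  endfacet
  facet normal 0.0000 0.0000 1.0000
    outer loop
      vertex 0.00 0.00 23.11
      vertex 7.71 14.17 23.11
      vertex 0.00 14.17 23.11
    endloop
  endfacet
  facet normal 0.0000 -1.0000 0.0000
    outer loop
      vertex 0.00 0.00 0.00
      vertex 7.71 0.00 0.00
      vertex 7.71 0.00 23.11
    endloop
  endfacet
  facet normal 0.0000 -1.0000 0.0000
    outer loop
      vertex 0.00 0.00 0.00
      vertex 7.71 0.00 23.11
      vertex 0.00 0.00 23.11
    endloop
  endfacet
  facet normal 0.0000 1.0000 0.0000
    outer loop
      vertex 7.71 14.17 23.11
      vertex 7.71 14.17 0.00
      vertex 0.00 14.17 0.00
    endloop
  endfacet
  facet normal 0.0000 1.0000 0.0000
    outer loop
      vertex 0.00 14.17 23.11
      vertex 7.71 14.17 23.11
      vertex 0.00 14.17 0.00
    endloop
  endfacet
  facet normal -1.0000 0.0000 0.0000
    outer loop
      vertex 0.00 14.17 23.11
      vertex 0.00 14.17 0.00
      vertex 0.00 0.00 0.00
    endloop
  endfacet
  facet normal -1.0000 0.0000 0.0000
    outer loop
      vertex 0.00 0.00 23.11
      vertex 0.00 14.17 23.11
      vertex 0.00 0.00 0.00
    endloop
  endfacet
  facet normal 1.0000 0.0000 0.0000
    outer loop
      vertex 7.71 0.00 0.00
      vertex 7.71 14.17 0.00
      vertex 7.71 14.17 23.11
    endloop
  endfacet
  facet normal 1.0000 0.0000 0.0000
    outer loop
      vertex 7.71 0.00 0.00
      vertex 7.71 14.17 23.11
      vertex 7.71 0.00 23.11
    endloop
  endfacet
endsolid part

The G0 Z moves step by Δz≈5.78 mm. Every layer's G1 loop is the same polygon, so the solid is a straight extrusion of it from z=0 to z≈23.1. Closing with flat bottom and top caps and triangulating gives 12 facets — a rectangular box, roughly 7.71 × 14.2 mm footprint and 23.1 mm tall.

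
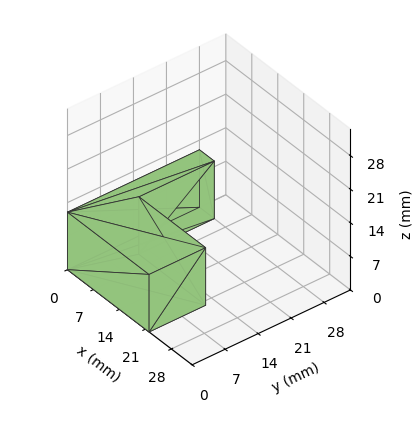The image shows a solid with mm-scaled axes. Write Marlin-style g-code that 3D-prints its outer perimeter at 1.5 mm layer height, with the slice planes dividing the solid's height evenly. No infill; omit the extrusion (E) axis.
Reading the render: the shape is an L-shaped prism: outer 22 × 28 mm, arm thicknesses ≈ 12 mm (horizontal) and 4 mm (vertical), extruded 12 mm in z (dimensions read to the nearest mm from the axis ticks). For the g-code, the solid's height is divided into equal slices at the stated Δz and each level perimeter traced with G1 moves after a G0 lift.

; perimeter-only toolpath
G21 ; units = mm
G90 ; absolute positioning
G28 ; home
; layer 1
G0 Z1.5
G0 X0.0 Y0.0
G1 X22.0 Y0.0
G1 X22.0 Y12.0
G1 X4.0 Y12.0
G1 X4.0 Y28.0
G1 X0.0 Y28.0
G1 X0.0 Y0.0
; layer 2
G0 Z3.0
G0 X0.0 Y0.0
G1 X22.0 Y0.0
G1 X22.0 Y12.0
G1 X4.0 Y12.0
G1 X4.0 Y28.0
G1 X0.0 Y28.0
G1 X0.0 Y0.0
; layer 3
G0 Z4.5
G0 X0.0 Y0.0
G1 X22.0 Y0.0
G1 X22.0 Y12.0
G1 X4.0 Y12.0
G1 X4.0 Y28.0
G1 X0.0 Y28.0
G1 X0.0 Y0.0
; layer 4
G0 Z6.0
G0 X0.0 Y0.0
G1 X22.0 Y0.0
G1 X22.0 Y12.0
G1 X4.0 Y12.0
G1 X4.0 Y28.0
G1 X0.0 Y28.0
G1 X0.0 Y0.0
; layer 5
G0 Z7.5
G0 X0.0 Y0.0
G1 X22.0 Y0.0
G1 X22.0 Y12.0
G1 X4.0 Y12.0
G1 X4.0 Y28.0
G1 X0.0 Y28.0
G1 X0.0 Y0.0
; layer 6
G0 Z9.0
G0 X0.0 Y0.0
G1 X22.0 Y0.0
G1 X22.0 Y12.0
G1 X4.0 Y12.0
G1 X4.0 Y28.0
G1 X0.0 Y28.0
G1 X0.0 Y0.0
; layer 7
G0 Z10.5
G0 X0.0 Y0.0
G1 X22.0 Y0.0
G1 X22.0 Y12.0
G1 X4.0 Y12.0
G1 X4.0 Y28.0
G1 X0.0 Y28.0
G1 X0.0 Y0.0
; layer 8
G0 Z12.0
G0 X0.0 Y0.0
G1 X22.0 Y0.0
G1 X22.0 Y12.0
G1 X4.0 Y12.0
G1 X4.0 Y28.0
G1 X0.0 Y28.0
G1 X0.0 Y0.0
M2 ; end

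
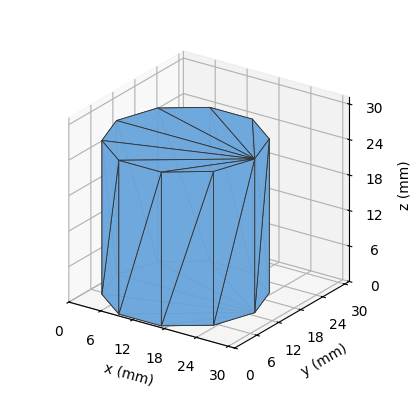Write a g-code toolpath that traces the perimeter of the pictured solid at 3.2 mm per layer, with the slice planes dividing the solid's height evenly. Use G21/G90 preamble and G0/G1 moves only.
Reading the render: the shape is a regular 10-sided prism (a cylinder approximated with 10 flat sides), circumscribed radius ≈ 13 mm, height ≈ 26 mm (dimensions read to the nearest mm from the axis ticks). For the g-code, the solid's height is divided into equal slices at the stated Δz and each level perimeter traced with G1 moves after a G0 lift.

; perimeter-only toolpath
G21 ; units = mm
G90 ; absolute positioning
G28 ; home
; layer 1
G0 Z3.2
G0 X26.0 Y13.0
G1 X23.5 Y20.6
G1 X17.0 Y25.4
G1 X9.0 Y25.4
G1 X2.5 Y20.6
G1 X0.0 Y13.0
G1 X2.5 Y5.4
G1 X9.0 Y0.6
G1 X17.0 Y0.6
G1 X23.5 Y5.4
G1 X26.0 Y13.0
; layer 2
G0 Z6.5
G0 X26.0 Y13.0
G1 X23.5 Y20.6
G1 X17.0 Y25.4
G1 X9.0 Y25.4
G1 X2.5 Y20.6
G1 X0.0 Y13.0
G1 X2.5 Y5.4
G1 X9.0 Y0.6
G1 X17.0 Y0.6
G1 X23.5 Y5.4
G1 X26.0 Y13.0
; layer 3
G0 Z9.8
G0 X26.0 Y13.0
G1 X23.5 Y20.6
G1 X17.0 Y25.4
G1 X9.0 Y25.4
G1 X2.5 Y20.6
G1 X0.0 Y13.0
G1 X2.5 Y5.4
G1 X9.0 Y0.6
G1 X17.0 Y0.6
G1 X23.5 Y5.4
G1 X26.0 Y13.0
; layer 4
G0 Z13.0
G0 X26.0 Y13.0
G1 X23.5 Y20.6
G1 X17.0 Y25.4
G1 X9.0 Y25.4
G1 X2.5 Y20.6
G1 X0.0 Y13.0
G1 X2.5 Y5.4
G1 X9.0 Y0.6
G1 X17.0 Y0.6
G1 X23.5 Y5.4
G1 X26.0 Y13.0
; layer 5
G0 Z16.2
G0 X26.0 Y13.0
G1 X23.5 Y20.6
G1 X17.0 Y25.4
G1 X9.0 Y25.4
G1 X2.5 Y20.6
G1 X0.0 Y13.0
G1 X2.5 Y5.4
G1 X9.0 Y0.6
G1 X17.0 Y0.6
G1 X23.5 Y5.4
G1 X26.0 Y13.0
; layer 6
G0 Z19.5
G0 X26.0 Y13.0
G1 X23.5 Y20.6
G1 X17.0 Y25.4
G1 X9.0 Y25.4
G1 X2.5 Y20.6
G1 X0.0 Y13.0
G1 X2.5 Y5.4
G1 X9.0 Y0.6
G1 X17.0 Y0.6
G1 X23.5 Y5.4
G1 X26.0 Y13.0
; layer 7
G0 Z22.8
G0 X26.0 Y13.0
G1 X23.5 Y20.6
G1 X17.0 Y25.4
G1 X9.0 Y25.4
G1 X2.5 Y20.6
G1 X0.0 Y13.0
G1 X2.5 Y5.4
G1 X9.0 Y0.6
G1 X17.0 Y0.6
G1 X23.5 Y5.4
G1 X26.0 Y13.0
; layer 8
G0 Z26.0
G0 X26.0 Y13.0
G1 X23.5 Y20.6
G1 X17.0 Y25.4
G1 X9.0 Y25.4
G1 X2.5 Y20.6
G1 X0.0 Y13.0
G1 X2.5 Y5.4
G1 X9.0 Y0.6
G1 X17.0 Y0.6
G1 X23.5 Y5.4
G1 X26.0 Y13.0
M2 ; end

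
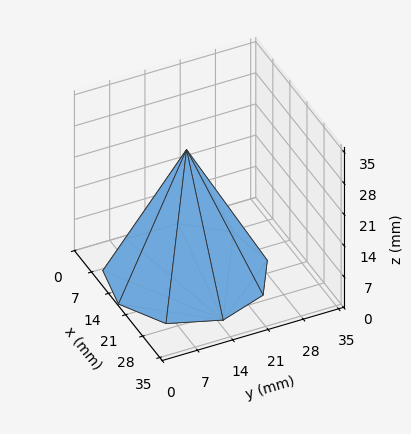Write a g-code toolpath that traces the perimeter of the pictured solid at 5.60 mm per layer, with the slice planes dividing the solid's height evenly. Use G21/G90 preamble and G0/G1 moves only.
Reading the render: the shape is a regular 9-sided pyramid, base circumscribed radius ≈ 15 mm, apex at z ≈ 28 mm (dimensions read to the nearest mm from the axis ticks). For the g-code, the solid's height is divided into equal slices at the stated Δz and each level perimeter traced with G1 moves after a G0 lift.

; perimeter-only toolpath
G21 ; units = mm
G90 ; absolute positioning
G28 ; home
; layer 1
G0 Z5.60
G0 X27.00 Y15.00
G1 X24.19 Y22.71
G1 X17.08 Y26.82
G1 X9.00 Y25.39
G1 X3.72 Y19.10
G1 X3.72 Y10.90
G1 X9.00 Y4.61
G1 X17.08 Y3.18
G1 X24.19 Y7.29
G1 X27.00 Y15.00
; layer 2
G0 Z11.20
G0 X24.00 Y15.00
G1 X21.89 Y20.78
G1 X16.56 Y23.86
G1 X10.50 Y22.79
G1 X6.54 Y18.08
G1 X6.54 Y11.92
G1 X10.50 Y7.21
G1 X16.56 Y6.14
G1 X21.89 Y9.22
G1 X24.00 Y15.00
; layer 3
G0 Z16.80
G0 X21.00 Y15.00
G1 X19.60 Y18.86
G1 X16.04 Y20.91
G1 X12.00 Y20.20
G1 X9.36 Y17.05
G1 X9.36 Y12.95
G1 X12.00 Y9.80
G1 X16.04 Y9.09
G1 X19.60 Y11.14
G1 X21.00 Y15.00
; layer 4
G0 Z22.40
G0 X18.00 Y15.00
G1 X17.30 Y16.93
G1 X15.52 Y17.95
G1 X13.50 Y17.60
G1 X12.18 Y16.03
G1 X12.18 Y13.97
G1 X13.50 Y12.40
G1 X15.52 Y12.05
G1 X17.30 Y13.07
G1 X18.00 Y15.00
M2 ; end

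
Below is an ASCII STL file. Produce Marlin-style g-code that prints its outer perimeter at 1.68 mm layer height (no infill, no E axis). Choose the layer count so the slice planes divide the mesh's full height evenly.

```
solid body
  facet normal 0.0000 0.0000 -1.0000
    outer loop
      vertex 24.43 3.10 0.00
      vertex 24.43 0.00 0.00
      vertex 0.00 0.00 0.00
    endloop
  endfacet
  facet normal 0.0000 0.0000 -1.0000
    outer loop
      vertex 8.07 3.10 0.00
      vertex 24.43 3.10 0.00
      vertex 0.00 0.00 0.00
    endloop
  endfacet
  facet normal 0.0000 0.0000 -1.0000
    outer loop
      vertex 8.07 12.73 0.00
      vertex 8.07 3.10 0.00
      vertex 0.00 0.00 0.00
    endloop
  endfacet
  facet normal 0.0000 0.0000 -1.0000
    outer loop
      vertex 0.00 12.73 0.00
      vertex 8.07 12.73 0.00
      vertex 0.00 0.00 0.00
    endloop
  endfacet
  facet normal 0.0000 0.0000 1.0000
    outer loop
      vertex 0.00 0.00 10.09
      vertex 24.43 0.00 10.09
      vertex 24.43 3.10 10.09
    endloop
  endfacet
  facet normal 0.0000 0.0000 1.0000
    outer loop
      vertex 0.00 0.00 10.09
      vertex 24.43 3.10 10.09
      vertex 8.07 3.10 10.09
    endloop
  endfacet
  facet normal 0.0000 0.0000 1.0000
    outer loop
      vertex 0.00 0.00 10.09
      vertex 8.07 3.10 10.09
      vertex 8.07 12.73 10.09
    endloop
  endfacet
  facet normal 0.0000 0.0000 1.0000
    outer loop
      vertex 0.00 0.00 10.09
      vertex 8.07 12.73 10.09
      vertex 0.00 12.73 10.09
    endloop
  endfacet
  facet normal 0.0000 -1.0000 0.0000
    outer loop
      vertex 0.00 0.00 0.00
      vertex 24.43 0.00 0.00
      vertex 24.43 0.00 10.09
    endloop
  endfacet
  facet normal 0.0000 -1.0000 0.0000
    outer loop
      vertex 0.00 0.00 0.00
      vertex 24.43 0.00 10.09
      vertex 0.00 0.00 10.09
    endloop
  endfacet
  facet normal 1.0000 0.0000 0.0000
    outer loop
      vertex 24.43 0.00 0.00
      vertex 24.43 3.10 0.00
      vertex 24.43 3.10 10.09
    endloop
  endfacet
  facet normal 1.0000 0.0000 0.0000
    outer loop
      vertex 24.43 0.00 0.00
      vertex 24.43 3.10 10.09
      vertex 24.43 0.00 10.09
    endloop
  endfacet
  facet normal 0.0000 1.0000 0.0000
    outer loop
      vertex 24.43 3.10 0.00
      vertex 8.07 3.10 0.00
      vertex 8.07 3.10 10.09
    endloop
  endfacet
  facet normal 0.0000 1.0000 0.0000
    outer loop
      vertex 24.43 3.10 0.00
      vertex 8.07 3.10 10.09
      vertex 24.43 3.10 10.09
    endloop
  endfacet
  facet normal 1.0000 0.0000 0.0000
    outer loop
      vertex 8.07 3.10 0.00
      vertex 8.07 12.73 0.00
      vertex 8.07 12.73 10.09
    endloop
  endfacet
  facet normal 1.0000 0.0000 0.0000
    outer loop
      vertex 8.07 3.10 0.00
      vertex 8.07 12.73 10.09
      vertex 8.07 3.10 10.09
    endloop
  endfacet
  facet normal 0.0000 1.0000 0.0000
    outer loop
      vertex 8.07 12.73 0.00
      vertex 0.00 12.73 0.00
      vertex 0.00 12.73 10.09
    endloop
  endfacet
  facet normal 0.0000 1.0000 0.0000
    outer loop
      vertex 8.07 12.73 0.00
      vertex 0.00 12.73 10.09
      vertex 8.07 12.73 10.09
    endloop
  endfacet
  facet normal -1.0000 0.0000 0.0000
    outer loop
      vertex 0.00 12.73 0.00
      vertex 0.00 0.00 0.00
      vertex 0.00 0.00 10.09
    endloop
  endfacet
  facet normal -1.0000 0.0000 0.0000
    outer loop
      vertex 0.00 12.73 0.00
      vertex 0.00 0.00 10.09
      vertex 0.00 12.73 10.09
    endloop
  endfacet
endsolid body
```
; perimeter-only toolpath
G21 ; units = mm
G90 ; absolute positioning
G28 ; home
; layer 1
G0 Z1.68
G0 X0.00 Y0.00
G1 X24.43 Y0.00
G1 X24.43 Y3.10
G1 X8.07 Y3.10
G1 X8.07 Y12.73
G1 X0.00 Y12.73
G1 X0.00 Y0.00
; layer 2
G0 Z3.36
G0 X0.00 Y0.00
G1 X24.43 Y0.00
G1 X24.43 Y3.10
G1 X8.07 Y3.10
G1 X8.07 Y12.73
G1 X0.00 Y12.73
G1 X0.00 Y0.00
; layer 3
G0 Z5.04
G0 X0.00 Y0.00
G1 X24.43 Y0.00
G1 X24.43 Y3.10
G1 X8.07 Y3.10
G1 X8.07 Y12.73
G1 X0.00 Y12.73
G1 X0.00 Y0.00
; layer 4
G0 Z6.73
G0 X0.00 Y0.00
G1 X24.43 Y0.00
G1 X24.43 Y3.10
G1 X8.07 Y3.10
G1 X8.07 Y12.73
G1 X0.00 Y12.73
G1 X0.00 Y0.00
; layer 5
G0 Z8.41
G0 X0.00 Y0.00
G1 X24.43 Y0.00
G1 X24.43 Y3.10
G1 X8.07 Y3.10
G1 X8.07 Y12.73
G1 X0.00 Y12.73
G1 X0.00 Y0.00
; layer 6
G0 Z10.09
G0 X0.00 Y0.00
G1 X24.43 Y0.00
G1 X24.43 Y3.10
G1 X8.07 Y3.10
G1 X8.07 Y12.73
G1 X0.00 Y12.73
G1 X0.00 Y0.00
M2 ; end

The solid is an L-shaped prism: outer 24.4 × 12.7 mm, arm thicknesses ≈ 3.1 mm (horizontal) and 8.07 mm (vertical), extruded 10.1 mm in z. Slicing at Δz = 1.68 mm — 6 equal slices spanning the solid's height, so layer i sits at z = i·h/6 — gives 6 non-empty perimeters. Each is a 6-segment closed polygon; G0 lifts to the layer z and rapids to the start vertex, then G1 traces the edges.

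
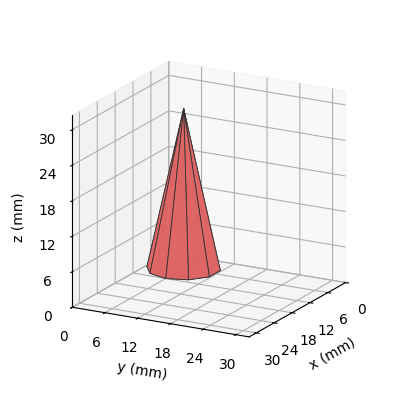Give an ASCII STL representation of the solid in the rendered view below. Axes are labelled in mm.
Reading the render: the shape is a regular 10-sided pyramid, base circumscribed radius ≈ 6 mm, apex at z ≈ 27 mm (dimensions read to the nearest mm from the axis ticks). For the STL, each face is triangulated and given an outward normal.

solid part
  facet normal 0.0000 0.0000 -1.0000
    outer loop
      vertex 7.854 11.706 0.000
      vertex 10.854 9.527 0.000
      vertex 12.000 6.000 0.000
    endloop
  endfacet
  facet normal 0.0000 0.0000 -1.0000
    outer loop
      vertex 4.146 11.706 0.000
      vertex 7.854 11.706 0.000
      vertex 12.000 6.000 0.000
    endloop
  endfacet
  facet normal 0.0000 0.0000 -1.0000
    outer loop
      vertex 1.146 9.527 0.000
      vertex 4.146 11.706 0.000
      vertex 12.000 6.000 0.000
    endloop
  endfacet
  facet normal 0.0000 0.0000 -1.0000
    outer loop
      vertex 0.000 6.000 0.000
      vertex 1.146 9.527 0.000
      vertex 12.000 6.000 0.000
    endloop
  endfacet
  facet normal 0.0000 0.0000 -1.0000
    outer loop
      vertex 1.146 2.473 0.000
      vertex 0.000 6.000 0.000
      vertex 12.000 6.000 0.000
    endloop
  endfacet
  facet normal 0.0000 0.0000 -1.0000
    outer loop
      vertex 4.146 0.294 0.000
      vertex 1.146 2.473 0.000
      vertex 12.000 6.000 0.000
    endloop
  endfacet
  facet normal 0.0000 0.0000 -1.0000
    outer loop
      vertex 7.854 0.294 0.000
      vertex 4.146 0.294 0.000
      vertex 12.000 6.000 0.000
    endloop
  endfacet
  facet normal 0.0000 0.0000 -1.0000
    outer loop
      vertex 10.854 2.473 0.000
      vertex 7.854 0.294 0.000
      vertex 12.000 6.000 0.000
    endloop
  endfacet
  facet normal 0.9305 0.3023 0.2068
    outer loop
      vertex 12.000 6.000 0.000
      vertex 10.854 9.527 0.000
      vertex 6.000 6.000 27.000
    endloop
  endfacet
  facet normal 0.5750 0.7916 0.2068
    outer loop
      vertex 10.854 9.527 0.000
      vertex 7.854 11.706 0.000
      vertex 6.000 6.000 27.000
    endloop
  endfacet
  facet normal 0.0000 0.9784 0.2068
    outer loop
      vertex 7.854 11.706 0.000
      vertex 4.146 11.706 0.000
      vertex 6.000 6.000 27.000
    endloop
  endfacet
  facet normal -0.5750 0.7916 0.2068
    outer loop
      vertex 4.146 11.706 0.000
      vertex 1.146 9.527 0.000
      vertex 6.000 6.000 27.000
    endloop
  endfacet
  facet normal -0.9305 0.3023 0.2068
    outer loop
      vertex 1.146 9.527 0.000
      vertex 0.000 6.000 0.000
      vertex 6.000 6.000 27.000
    endloop
  endfacet
  facet normal -0.9305 -0.3023 0.2068
    outer loop
      vertex 0.000 6.000 0.000
      vertex 1.146 2.473 0.000
      vertex 6.000 6.000 27.000
    endloop
  endfacet
  facet normal -0.5750 -0.7916 0.2068
    outer loop
      vertex 1.146 2.473 0.000
      vertex 4.146 0.294 0.000
      vertex 6.000 6.000 27.000
    endloop
  endfacet
  facet normal 0.0000 -0.9784 0.2068
    outer loop
      vertex 4.146 0.294 0.000
      vertex 7.854 0.294 0.000
      vertex 6.000 6.000 27.000
    endloop
  endfacet
  facet normal 0.5750 -0.7916 0.2068
    outer loop
      vertex 7.854 0.294 0.000
      vertex 10.854 2.473 0.000
      vertex 6.000 6.000 27.000
    endloop
  endfacet
  facet normal 0.9305 -0.3023 0.2068
    outer loop
      vertex 10.854 2.473 0.000
      vertex 12.000 6.000 0.000
      vertex 6.000 6.000 27.000
    endloop
  endfacet
endsolid part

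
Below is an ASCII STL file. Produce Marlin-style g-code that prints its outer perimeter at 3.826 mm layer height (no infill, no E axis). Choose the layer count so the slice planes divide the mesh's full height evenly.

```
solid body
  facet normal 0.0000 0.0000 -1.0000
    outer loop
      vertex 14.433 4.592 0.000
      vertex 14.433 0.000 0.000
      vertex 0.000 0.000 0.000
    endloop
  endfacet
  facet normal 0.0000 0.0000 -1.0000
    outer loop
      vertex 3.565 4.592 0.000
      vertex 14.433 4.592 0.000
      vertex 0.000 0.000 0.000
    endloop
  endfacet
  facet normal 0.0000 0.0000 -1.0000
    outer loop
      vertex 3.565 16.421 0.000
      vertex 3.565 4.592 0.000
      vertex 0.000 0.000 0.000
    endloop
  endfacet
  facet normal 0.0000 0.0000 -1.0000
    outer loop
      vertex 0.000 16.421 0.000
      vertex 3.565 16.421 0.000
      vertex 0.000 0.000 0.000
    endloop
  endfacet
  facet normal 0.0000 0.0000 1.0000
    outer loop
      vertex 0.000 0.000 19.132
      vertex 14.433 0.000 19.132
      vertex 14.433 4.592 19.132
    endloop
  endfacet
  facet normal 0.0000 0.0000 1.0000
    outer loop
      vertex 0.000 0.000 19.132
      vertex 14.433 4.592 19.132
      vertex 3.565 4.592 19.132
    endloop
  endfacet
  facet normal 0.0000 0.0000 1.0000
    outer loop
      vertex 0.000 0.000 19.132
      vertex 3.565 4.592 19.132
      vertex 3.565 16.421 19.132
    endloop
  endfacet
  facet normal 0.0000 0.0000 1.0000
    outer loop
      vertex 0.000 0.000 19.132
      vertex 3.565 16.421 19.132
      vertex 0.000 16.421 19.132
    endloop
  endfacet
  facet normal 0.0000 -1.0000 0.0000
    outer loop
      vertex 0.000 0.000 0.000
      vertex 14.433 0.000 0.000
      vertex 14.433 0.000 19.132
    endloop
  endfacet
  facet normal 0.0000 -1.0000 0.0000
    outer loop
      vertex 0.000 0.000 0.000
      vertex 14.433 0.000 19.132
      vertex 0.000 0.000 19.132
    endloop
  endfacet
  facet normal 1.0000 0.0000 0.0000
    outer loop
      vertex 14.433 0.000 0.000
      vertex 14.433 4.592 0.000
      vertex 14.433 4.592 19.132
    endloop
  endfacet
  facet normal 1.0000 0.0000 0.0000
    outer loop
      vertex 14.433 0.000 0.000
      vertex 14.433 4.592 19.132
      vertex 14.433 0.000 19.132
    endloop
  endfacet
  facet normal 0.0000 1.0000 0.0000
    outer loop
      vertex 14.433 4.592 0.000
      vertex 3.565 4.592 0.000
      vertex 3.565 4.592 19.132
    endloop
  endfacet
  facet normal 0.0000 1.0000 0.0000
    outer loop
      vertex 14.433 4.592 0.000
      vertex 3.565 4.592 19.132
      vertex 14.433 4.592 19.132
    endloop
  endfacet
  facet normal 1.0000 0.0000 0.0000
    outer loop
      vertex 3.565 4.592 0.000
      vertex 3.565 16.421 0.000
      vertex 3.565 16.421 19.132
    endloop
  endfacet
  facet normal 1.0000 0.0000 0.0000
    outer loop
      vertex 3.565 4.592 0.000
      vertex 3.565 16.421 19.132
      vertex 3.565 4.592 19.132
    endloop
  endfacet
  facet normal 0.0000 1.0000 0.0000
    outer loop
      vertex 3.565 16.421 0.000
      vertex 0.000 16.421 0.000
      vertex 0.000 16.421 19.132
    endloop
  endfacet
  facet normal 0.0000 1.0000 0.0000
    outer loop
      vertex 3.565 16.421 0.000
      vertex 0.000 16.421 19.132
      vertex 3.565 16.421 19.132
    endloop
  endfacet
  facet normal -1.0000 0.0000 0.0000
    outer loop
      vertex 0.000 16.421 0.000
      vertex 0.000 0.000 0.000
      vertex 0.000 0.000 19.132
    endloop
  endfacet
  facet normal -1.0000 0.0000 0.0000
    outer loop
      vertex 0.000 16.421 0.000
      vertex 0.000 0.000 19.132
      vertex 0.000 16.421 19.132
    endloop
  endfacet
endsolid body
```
; perimeter-only toolpath
G21 ; units = mm
G90 ; absolute positioning
G28 ; home
; layer 1
G0 Z3.826
G0 X0.000 Y0.000
G1 X14.433 Y0.000
G1 X14.433 Y4.592
G1 X3.565 Y4.592
G1 X3.565 Y16.421
G1 X0.000 Y16.421
G1 X0.000 Y0.000
; layer 2
G0 Z7.653
G0 X0.000 Y0.000
G1 X14.433 Y0.000
G1 X14.433 Y4.592
G1 X3.565 Y4.592
G1 X3.565 Y16.421
G1 X0.000 Y16.421
G1 X0.000 Y0.000
; layer 3
G0 Z11.479
G0 X0.000 Y0.000
G1 X14.433 Y0.000
G1 X14.433 Y4.592
G1 X3.565 Y4.592
G1 X3.565 Y16.421
G1 X0.000 Y16.421
G1 X0.000 Y0.000
; layer 4
G0 Z15.306
G0 X0.000 Y0.000
G1 X14.433 Y0.000
G1 X14.433 Y4.592
G1 X3.565 Y4.592
G1 X3.565 Y16.421
G1 X0.000 Y16.421
G1 X0.000 Y0.000
; layer 5
G0 Z19.132
G0 X0.000 Y0.000
G1 X14.433 Y0.000
G1 X14.433 Y4.592
G1 X3.565 Y4.592
G1 X3.565 Y16.421
G1 X0.000 Y16.421
G1 X0.000 Y0.000
M2 ; end

The solid is an L-shaped prism: outer 14.4 × 16.4 mm, arm thicknesses ≈ 4.59 mm (horizontal) and 3.56 mm (vertical), extruded 19.1 mm in z. Slicing at Δz = 3.826 mm — 5 equal slices spanning the solid's height, so layer i sits at z = i·h/5 — gives 5 non-empty perimeters. Each is a 6-segment closed polygon; G0 lifts to the layer z and rapids to the start vertex, then G1 traces the edges.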